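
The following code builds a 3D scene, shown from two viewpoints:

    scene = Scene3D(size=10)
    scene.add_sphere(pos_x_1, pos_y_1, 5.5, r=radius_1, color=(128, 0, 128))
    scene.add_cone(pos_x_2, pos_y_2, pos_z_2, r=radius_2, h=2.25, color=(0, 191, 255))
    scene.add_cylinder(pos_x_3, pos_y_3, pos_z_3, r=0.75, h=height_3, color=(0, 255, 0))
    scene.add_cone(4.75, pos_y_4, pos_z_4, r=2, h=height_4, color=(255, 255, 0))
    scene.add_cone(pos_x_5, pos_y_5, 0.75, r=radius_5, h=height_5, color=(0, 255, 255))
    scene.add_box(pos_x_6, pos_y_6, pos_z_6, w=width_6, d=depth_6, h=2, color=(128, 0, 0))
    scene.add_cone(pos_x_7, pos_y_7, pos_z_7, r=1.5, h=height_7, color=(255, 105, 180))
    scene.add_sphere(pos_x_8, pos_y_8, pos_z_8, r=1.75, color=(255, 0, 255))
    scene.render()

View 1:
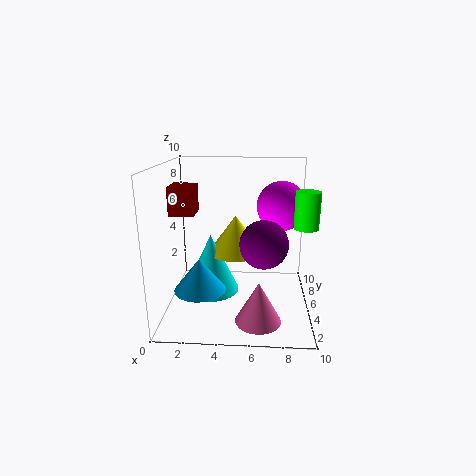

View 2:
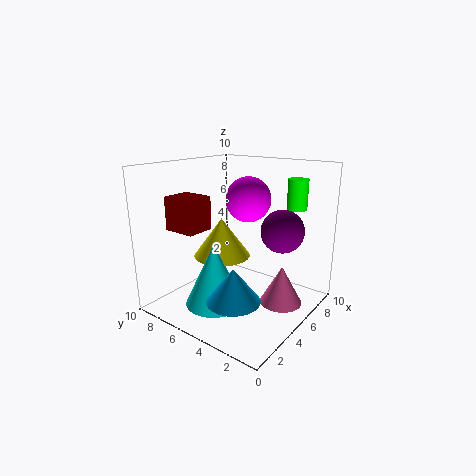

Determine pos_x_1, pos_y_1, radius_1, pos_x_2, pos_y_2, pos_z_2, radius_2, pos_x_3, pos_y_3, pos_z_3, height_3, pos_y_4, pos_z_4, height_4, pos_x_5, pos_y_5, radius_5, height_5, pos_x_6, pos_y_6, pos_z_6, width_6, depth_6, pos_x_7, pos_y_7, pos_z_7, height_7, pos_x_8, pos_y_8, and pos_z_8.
pos_x_1 = 6.75
pos_y_1 = 2.5
radius_1 = 1.5
pos_x_2 = 2.5
pos_y_2 = 3.5
pos_z_2 = 1.75
radius_2 = 1.75
pos_x_3 = 9.25
pos_y_3 = 2.75
pos_z_3 = 6.5
height_3 = 2.25
pos_y_4 = 6.25
pos_z_4 = 3.5
height_4 = 2.75
pos_x_5 = 3
pos_y_5 = 5.5
radius_5 = 2
height_5 = 4.25
pos_x_6 = 0.25
pos_y_6 = 4.75
pos_z_6 = 6.5
width_6 = 1.75
depth_6 = 2
pos_x_7 = 6.5
pos_y_7 = 2.25
pos_z_7 = 0.25
height_7 = 2.75
pos_x_8 = 8
pos_y_8 = 6.25
pos_z_8 = 7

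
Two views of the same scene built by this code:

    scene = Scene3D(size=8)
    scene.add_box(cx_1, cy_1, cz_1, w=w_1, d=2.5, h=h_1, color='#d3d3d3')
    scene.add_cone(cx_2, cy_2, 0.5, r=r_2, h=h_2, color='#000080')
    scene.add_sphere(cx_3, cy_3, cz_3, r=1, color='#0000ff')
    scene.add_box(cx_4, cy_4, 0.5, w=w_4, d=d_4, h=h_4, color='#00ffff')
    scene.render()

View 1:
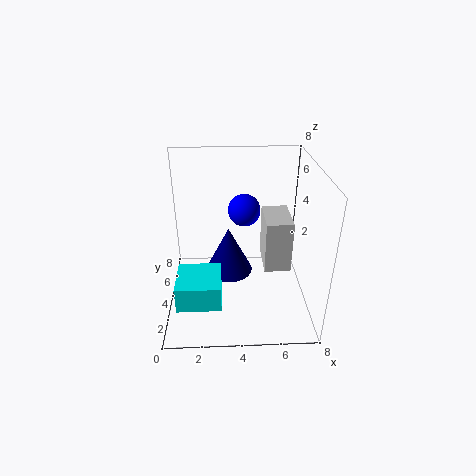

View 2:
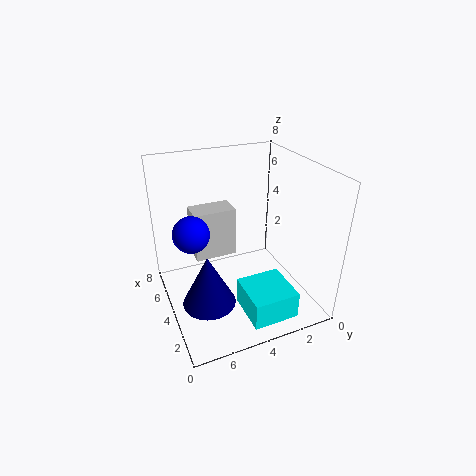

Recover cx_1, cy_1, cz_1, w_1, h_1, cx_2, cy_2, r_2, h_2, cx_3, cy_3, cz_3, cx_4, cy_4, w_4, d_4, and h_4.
cx_1 = 5.5
cy_1 = 3.5
cz_1 = 2
w_1 = 1.5
h_1 = 3
cx_2 = 3.5
cy_2 = 6
r_2 = 1.5
h_2 = 3
cx_3 = 4.5
cy_3 = 6.5
cz_3 = 4.5
cx_4 = 0.5
cy_4 = 2
w_4 = 2.5
d_4 = 2.5
h_4 = 1.5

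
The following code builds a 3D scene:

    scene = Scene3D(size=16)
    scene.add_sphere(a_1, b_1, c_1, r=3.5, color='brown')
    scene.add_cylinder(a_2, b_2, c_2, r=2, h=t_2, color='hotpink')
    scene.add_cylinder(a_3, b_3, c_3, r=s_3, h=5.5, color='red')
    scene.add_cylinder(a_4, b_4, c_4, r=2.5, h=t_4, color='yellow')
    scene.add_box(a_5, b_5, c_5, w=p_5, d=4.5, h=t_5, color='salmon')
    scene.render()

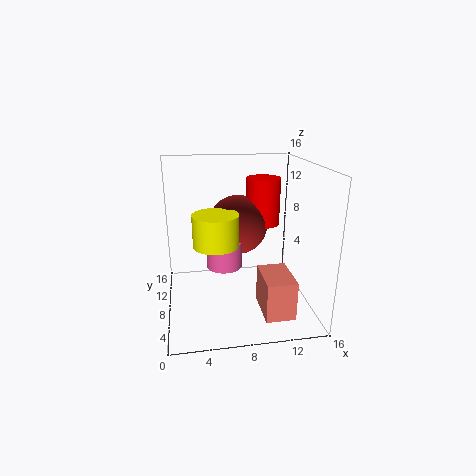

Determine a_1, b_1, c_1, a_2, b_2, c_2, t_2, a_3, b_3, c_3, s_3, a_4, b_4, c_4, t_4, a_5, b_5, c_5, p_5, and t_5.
a_1 = 8.5
b_1 = 11
c_1 = 8.5
a_2 = 6.5
b_2 = 8.5
c_2 = 4.5
t_2 = 3
a_3 = 11.5
b_3 = 11
c_3 = 8.5
s_3 = 2
a_4 = 5.5
b_4 = 7.5
c_4 = 7.5
t_4 = 3.5
a_5 = 9.5
b_5 = 0.5
c_5 = 2
p_5 = 3
t_5 = 4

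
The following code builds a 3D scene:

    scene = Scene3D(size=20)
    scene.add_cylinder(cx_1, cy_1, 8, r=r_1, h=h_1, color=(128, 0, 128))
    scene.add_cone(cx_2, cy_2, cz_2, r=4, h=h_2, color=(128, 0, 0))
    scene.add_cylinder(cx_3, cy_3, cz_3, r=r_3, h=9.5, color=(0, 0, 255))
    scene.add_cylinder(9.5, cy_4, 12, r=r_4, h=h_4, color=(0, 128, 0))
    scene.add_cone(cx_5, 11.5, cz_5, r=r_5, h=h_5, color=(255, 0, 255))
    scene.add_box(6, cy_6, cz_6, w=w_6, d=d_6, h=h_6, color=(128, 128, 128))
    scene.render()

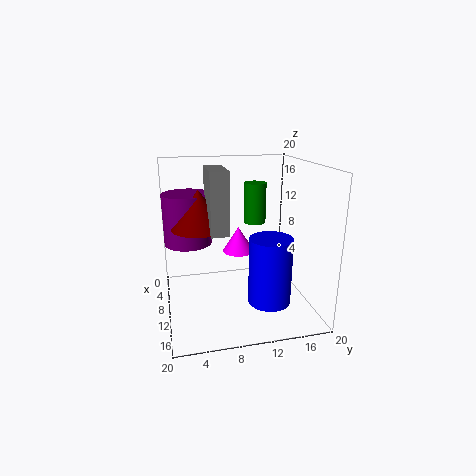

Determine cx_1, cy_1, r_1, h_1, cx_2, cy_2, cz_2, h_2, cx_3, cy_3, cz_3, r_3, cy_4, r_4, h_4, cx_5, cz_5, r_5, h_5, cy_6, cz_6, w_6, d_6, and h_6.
cx_1 = 5
cy_1 = 3.5
r_1 = 3.5
h_1 = 7.5
cx_2 = 7.5
cy_2 = 5
cz_2 = 11
h_2 = 5.5
cx_3 = 12.5
cy_3 = 14
cz_3 = 1
r_3 = 3
cy_4 = 12.5
r_4 = 1.5
h_4 = 5.5
cx_5 = 4
cz_5 = 5.5
r_5 = 2.5
h_5 = 4
cy_6 = 6
cz_6 = 11
w_6 = 6
d_6 = 2.5
h_6 = 8.5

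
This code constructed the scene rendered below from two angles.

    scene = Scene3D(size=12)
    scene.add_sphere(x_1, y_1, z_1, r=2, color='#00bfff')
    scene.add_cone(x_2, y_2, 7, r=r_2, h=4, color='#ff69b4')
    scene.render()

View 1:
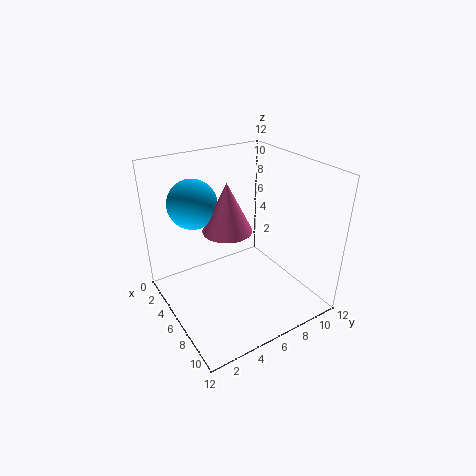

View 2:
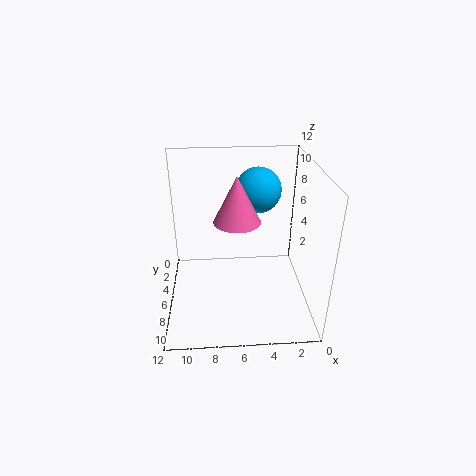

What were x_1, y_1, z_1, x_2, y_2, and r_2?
x_1 = 4; y_1 = 3; z_1 = 9; x_2 = 6; y_2 = 5; r_2 = 2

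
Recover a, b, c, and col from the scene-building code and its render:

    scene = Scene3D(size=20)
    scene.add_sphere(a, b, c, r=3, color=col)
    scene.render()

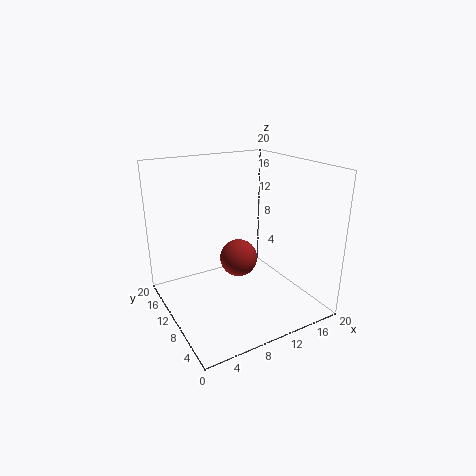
a = 13; b = 15; c = 4; col = 'brown'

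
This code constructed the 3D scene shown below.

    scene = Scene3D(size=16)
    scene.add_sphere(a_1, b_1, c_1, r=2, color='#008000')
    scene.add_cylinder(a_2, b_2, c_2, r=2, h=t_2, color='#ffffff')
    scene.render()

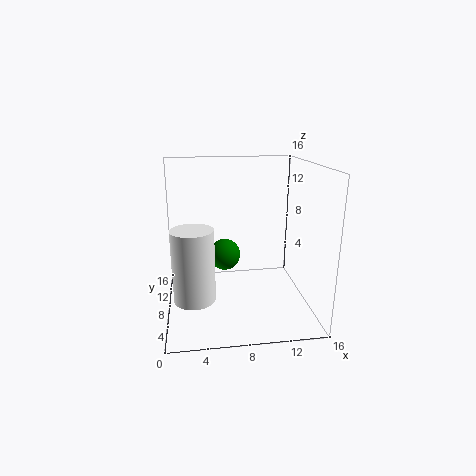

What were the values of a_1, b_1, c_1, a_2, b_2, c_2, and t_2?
a_1 = 7; b_1 = 13; c_1 = 4; a_2 = 3; b_2 = 2.5; c_2 = 4; t_2 = 7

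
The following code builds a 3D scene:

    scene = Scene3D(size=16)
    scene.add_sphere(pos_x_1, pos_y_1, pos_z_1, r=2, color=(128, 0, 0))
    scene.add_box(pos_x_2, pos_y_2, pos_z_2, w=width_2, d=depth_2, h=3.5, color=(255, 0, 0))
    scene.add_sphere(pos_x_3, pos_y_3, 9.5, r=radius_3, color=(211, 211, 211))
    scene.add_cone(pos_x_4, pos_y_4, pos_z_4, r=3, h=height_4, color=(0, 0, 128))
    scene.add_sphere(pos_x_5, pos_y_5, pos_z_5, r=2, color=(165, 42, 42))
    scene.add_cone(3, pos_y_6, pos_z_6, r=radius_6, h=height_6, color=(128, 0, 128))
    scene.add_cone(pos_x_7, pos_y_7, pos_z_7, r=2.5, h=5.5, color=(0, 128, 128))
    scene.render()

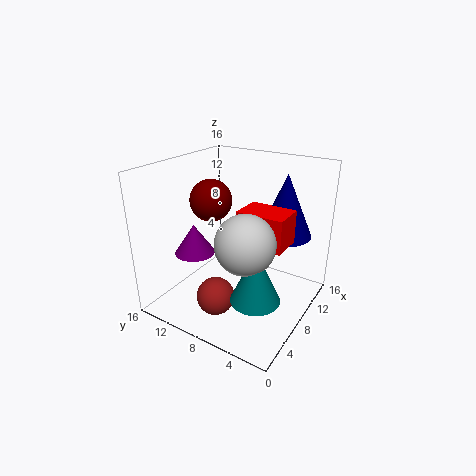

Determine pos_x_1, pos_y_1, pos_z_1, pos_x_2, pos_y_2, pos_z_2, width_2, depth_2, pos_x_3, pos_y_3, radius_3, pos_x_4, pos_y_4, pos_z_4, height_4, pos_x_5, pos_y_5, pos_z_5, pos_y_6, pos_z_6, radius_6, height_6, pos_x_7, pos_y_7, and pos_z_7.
pos_x_1 = 4, pos_y_1 = 8.5, pos_z_1 = 13.5, pos_x_2 = 6, pos_y_2 = 2, pos_z_2 = 8.5, width_2 = 3.5, depth_2 = 5, pos_x_3 = 4.5, pos_y_3 = 5, radius_3 = 3, pos_x_4 = 11.5, pos_y_4 = 4, pos_z_4 = 8, height_4 = 7, pos_x_5 = 3.5, pos_y_5 = 8, pos_z_5 = 3, pos_y_6 = 10, pos_z_6 = 8, radius_6 = 2, height_6 = 3, pos_x_7 = 4, pos_y_7 = 3.5, pos_z_7 = 4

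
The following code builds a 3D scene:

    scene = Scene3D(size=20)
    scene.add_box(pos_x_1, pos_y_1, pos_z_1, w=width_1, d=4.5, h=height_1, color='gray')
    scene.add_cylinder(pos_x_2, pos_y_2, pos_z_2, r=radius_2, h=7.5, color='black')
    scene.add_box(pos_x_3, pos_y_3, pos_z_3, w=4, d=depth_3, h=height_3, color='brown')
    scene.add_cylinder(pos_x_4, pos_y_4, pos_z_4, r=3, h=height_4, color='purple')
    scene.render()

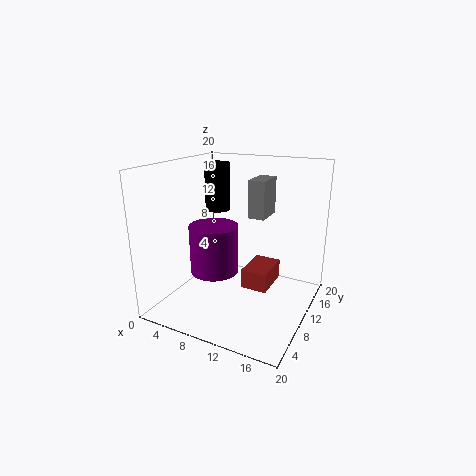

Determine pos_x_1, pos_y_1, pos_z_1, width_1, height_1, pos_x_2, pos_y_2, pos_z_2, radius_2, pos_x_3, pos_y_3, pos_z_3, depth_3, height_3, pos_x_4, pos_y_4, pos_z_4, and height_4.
pos_x_1 = 10, pos_y_1 = 13, pos_z_1 = 12, width_1 = 2.5, height_1 = 5.5, pos_x_2 = 3, pos_y_2 = 16.5, pos_z_2 = 11.5, radius_2 = 2, pos_x_3 = 9.5, pos_y_3 = 12, pos_z_3 = 1, depth_3 = 6, height_3 = 3, pos_x_4 = 9.5, pos_y_4 = 4.5, pos_z_4 = 7.5, height_4 = 6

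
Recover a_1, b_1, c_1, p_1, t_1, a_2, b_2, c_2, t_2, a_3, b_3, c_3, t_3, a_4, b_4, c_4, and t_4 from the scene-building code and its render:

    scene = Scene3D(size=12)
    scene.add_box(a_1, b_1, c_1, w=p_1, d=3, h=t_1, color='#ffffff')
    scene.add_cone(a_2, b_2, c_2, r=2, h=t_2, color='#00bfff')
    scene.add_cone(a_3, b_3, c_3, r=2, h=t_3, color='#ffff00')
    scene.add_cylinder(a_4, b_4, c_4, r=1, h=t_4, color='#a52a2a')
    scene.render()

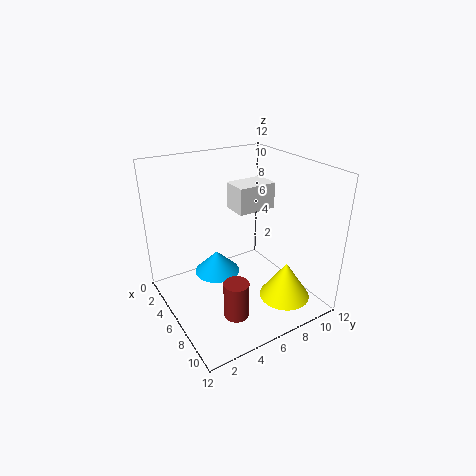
a_1 = 6; b_1 = 5; c_1 = 9; p_1 = 2; t_1 = 2; a_2 = 4; b_2 = 5; c_2 = 2; t_2 = 2; a_3 = 10; b_3 = 8; c_3 = 2; t_3 = 3; a_4 = 9; b_4 = 4; c_4 = 1; t_4 = 3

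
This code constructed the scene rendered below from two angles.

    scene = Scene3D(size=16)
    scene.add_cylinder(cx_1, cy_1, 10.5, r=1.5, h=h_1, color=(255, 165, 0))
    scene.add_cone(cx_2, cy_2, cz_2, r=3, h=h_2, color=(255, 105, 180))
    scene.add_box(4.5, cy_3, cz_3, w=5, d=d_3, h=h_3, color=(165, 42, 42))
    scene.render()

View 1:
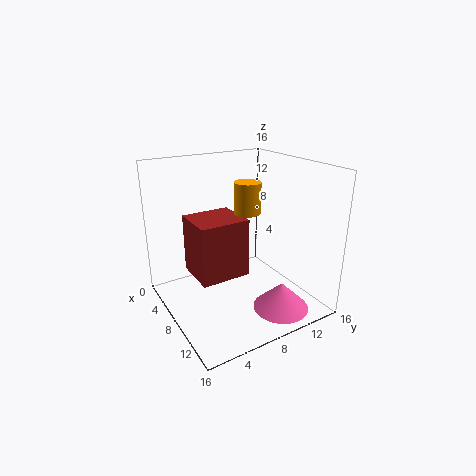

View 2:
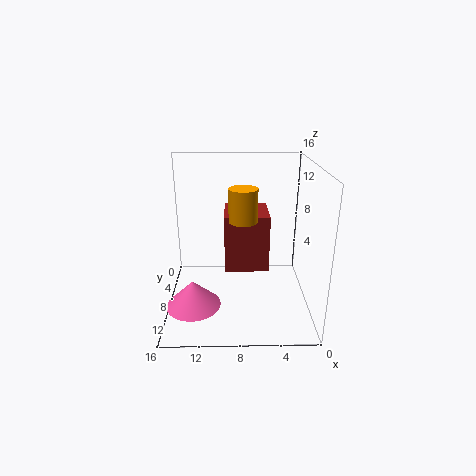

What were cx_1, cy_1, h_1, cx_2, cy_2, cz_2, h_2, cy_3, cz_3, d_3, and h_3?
cx_1 = 7.5; cy_1 = 9.5; h_1 = 3.5; cx_2 = 13; cy_2 = 10.5; cz_2 = 1; h_2 = 3; cy_3 = 3; cz_3 = 4; d_3 = 5.5; h_3 = 6.5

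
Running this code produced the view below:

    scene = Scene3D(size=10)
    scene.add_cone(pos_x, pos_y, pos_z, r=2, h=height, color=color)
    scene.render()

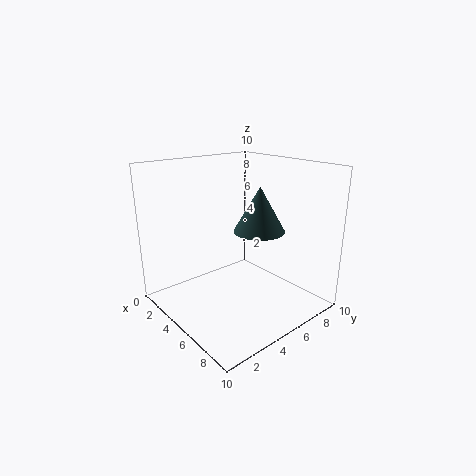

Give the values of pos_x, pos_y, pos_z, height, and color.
pos_x = 4, pos_y = 8, pos_z = 4.5, height = 3.5, color = 'darkslategray'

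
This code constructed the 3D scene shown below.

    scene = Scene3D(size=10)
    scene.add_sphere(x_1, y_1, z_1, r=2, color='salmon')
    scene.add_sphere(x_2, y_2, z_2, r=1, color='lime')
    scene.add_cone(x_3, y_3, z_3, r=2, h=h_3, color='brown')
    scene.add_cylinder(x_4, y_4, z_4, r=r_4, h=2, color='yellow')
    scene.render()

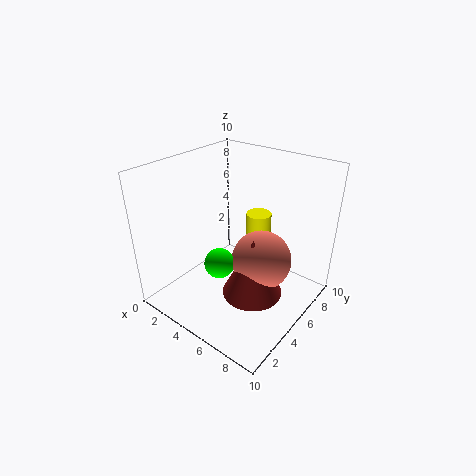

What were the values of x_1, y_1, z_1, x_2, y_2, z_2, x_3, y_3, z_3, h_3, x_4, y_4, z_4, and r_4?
x_1 = 7; y_1 = 5; z_1 = 4; x_2 = 5; y_2 = 3; z_2 = 4; x_3 = 7; y_3 = 4; z_3 = 2; h_3 = 4; x_4 = 4; y_4 = 9; z_4 = 3; r_4 = 1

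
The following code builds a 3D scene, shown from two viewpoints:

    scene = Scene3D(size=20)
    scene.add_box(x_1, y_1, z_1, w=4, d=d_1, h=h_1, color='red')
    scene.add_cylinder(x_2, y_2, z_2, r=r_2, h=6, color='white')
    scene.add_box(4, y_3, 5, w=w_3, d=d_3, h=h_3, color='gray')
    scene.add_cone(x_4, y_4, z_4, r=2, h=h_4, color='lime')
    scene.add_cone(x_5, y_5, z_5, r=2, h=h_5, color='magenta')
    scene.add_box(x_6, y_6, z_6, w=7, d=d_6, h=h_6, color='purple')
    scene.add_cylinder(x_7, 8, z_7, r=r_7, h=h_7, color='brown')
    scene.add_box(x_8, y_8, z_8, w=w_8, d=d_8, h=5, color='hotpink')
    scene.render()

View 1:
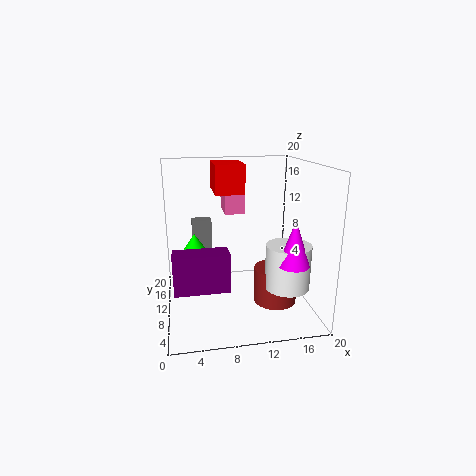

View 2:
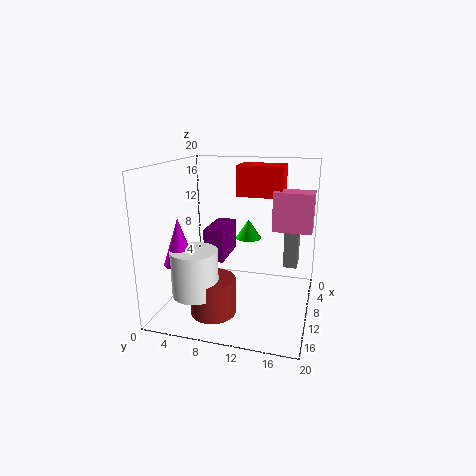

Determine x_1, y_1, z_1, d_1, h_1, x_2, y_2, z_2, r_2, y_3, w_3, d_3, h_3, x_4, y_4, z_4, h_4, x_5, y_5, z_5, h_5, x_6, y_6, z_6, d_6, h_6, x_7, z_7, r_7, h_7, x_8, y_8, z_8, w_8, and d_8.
x_1 = 7; y_1 = 10; z_1 = 16; d_1 = 6; h_1 = 4; x_2 = 16; y_2 = 6; z_2 = 4; r_2 = 3; y_3 = 16; w_3 = 3; d_3 = 2; h_3 = 6; x_4 = 4; y_4 = 10; z_4 = 8; h_4 = 3; x_5 = 16; y_5 = 4; z_5 = 8; h_5 = 6; x_6 = 1; y_6 = 4; z_6 = 5; d_6 = 3; h_6 = 5; x_7 = 15; z_7 = 1; r_7 = 3; h_7 = 5; x_8 = 9; y_8 = 15; z_8 = 12; w_8 = 3; d_8 = 5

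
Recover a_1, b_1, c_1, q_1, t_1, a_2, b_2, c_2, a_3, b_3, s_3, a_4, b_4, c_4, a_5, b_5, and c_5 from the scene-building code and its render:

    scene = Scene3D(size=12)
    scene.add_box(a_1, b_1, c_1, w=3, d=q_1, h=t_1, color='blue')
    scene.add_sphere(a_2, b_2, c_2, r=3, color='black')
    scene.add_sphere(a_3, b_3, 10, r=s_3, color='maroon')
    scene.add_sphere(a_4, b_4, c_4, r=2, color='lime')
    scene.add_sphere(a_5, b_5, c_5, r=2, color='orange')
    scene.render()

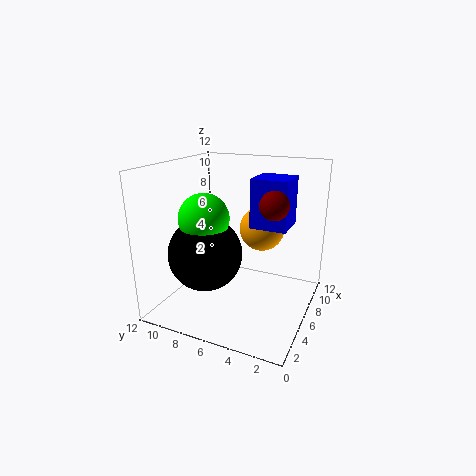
a_1 = 6
b_1 = 2
c_1 = 7
q_1 = 3
t_1 = 4
a_2 = 4
b_2 = 8
c_2 = 5
a_3 = 3
b_3 = 2
s_3 = 1
a_4 = 4
b_4 = 8
c_4 = 8
a_5 = 9
b_5 = 5
c_5 = 6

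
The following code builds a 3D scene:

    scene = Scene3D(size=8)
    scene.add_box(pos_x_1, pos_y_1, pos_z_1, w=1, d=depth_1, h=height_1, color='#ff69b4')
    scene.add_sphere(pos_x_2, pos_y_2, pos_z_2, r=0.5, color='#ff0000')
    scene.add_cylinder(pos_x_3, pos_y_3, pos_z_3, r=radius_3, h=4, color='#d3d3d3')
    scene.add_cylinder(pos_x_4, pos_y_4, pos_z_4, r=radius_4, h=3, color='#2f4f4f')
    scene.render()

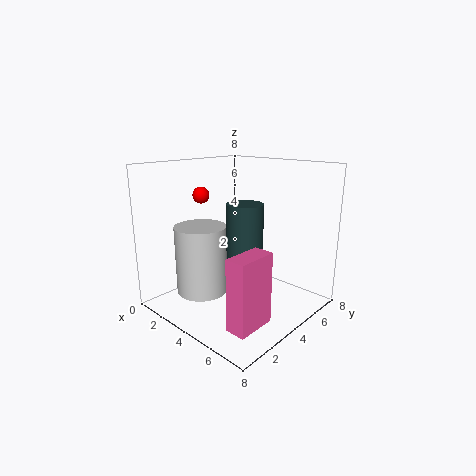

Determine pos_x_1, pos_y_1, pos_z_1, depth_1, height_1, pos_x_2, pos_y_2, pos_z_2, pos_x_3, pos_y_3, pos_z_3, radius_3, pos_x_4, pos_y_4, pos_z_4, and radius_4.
pos_x_1 = 6.5; pos_y_1 = 0.5; pos_z_1 = 1; depth_1 = 2; height_1 = 3.5; pos_x_2 = 1; pos_y_2 = 4; pos_z_2 = 6; pos_x_3 = 2; pos_y_3 = 3; pos_z_3 = 0.5; radius_3 = 1.5; pos_x_4 = 4.5; pos_y_4 = 4; pos_z_4 = 3; radius_4 = 1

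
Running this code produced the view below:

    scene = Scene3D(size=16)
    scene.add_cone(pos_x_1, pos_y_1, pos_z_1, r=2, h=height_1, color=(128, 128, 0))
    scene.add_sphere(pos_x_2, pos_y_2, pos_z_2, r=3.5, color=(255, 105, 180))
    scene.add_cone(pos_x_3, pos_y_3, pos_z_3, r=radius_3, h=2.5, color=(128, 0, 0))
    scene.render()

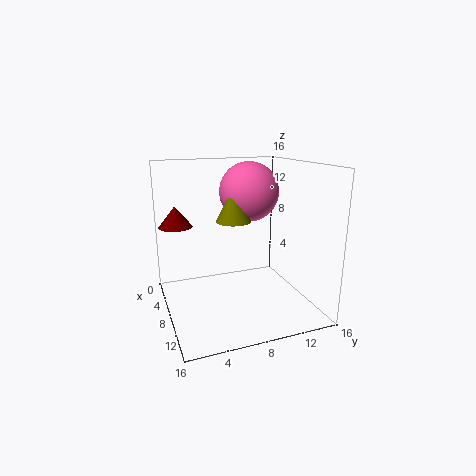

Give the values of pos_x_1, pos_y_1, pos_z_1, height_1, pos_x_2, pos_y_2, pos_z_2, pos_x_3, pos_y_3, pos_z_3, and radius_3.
pos_x_1 = 6.5; pos_y_1 = 8; pos_z_1 = 9.5; height_1 = 4; pos_x_2 = 5; pos_y_2 = 10.5; pos_z_2 = 12.5; pos_x_3 = 3; pos_y_3 = 2; pos_z_3 = 8.5; radius_3 = 2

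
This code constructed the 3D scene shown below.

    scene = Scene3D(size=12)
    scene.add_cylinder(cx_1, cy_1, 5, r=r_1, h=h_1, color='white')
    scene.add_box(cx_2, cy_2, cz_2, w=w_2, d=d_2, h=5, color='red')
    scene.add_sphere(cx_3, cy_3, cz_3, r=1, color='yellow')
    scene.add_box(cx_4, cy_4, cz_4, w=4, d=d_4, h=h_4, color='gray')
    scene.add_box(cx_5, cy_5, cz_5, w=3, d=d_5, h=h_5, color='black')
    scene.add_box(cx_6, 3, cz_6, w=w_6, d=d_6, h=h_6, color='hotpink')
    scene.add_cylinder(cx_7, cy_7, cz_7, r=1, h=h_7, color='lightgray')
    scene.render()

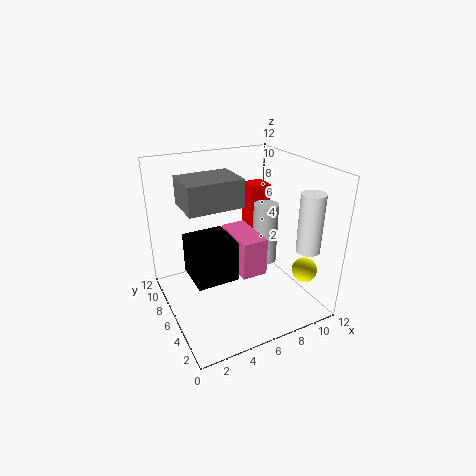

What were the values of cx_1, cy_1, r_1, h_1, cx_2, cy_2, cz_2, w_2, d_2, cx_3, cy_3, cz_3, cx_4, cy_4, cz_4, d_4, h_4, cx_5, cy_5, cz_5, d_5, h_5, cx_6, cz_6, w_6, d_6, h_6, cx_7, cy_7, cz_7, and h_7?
cx_1 = 11; cy_1 = 3; r_1 = 1; h_1 = 5; cx_2 = 9; cy_2 = 9; cz_2 = 4; w_2 = 2; d_2 = 2; cx_3 = 10; cy_3 = 2; cz_3 = 4; cx_4 = 1; cy_4 = 3; cz_4 = 10; d_4 = 3; h_4 = 2; cx_5 = 1; cy_5 = 2; cz_5 = 5; d_5 = 3; h_5 = 3; cx_6 = 5; cz_6 = 4; w_6 = 2; d_6 = 4; h_6 = 3; cx_7 = 8; cy_7 = 5; cz_7 = 4; h_7 = 5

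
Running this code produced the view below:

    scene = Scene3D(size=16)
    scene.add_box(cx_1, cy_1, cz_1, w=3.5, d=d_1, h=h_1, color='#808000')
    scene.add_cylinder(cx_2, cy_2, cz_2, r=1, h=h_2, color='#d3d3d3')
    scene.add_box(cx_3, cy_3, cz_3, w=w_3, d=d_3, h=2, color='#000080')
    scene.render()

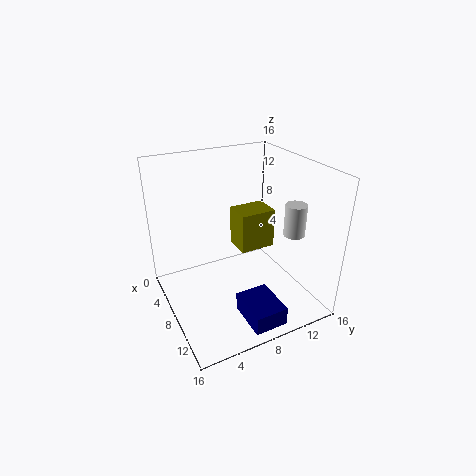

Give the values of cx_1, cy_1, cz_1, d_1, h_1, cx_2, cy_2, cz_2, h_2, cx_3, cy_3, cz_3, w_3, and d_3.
cx_1 = 2; cy_1 = 10; cz_1 = 4; d_1 = 4.5; h_1 = 5; cx_2 = 14.5; cy_2 = 10.5; cz_2 = 11; h_2 = 3; cx_3 = 11.5; cy_3 = 6; cz_3 = 1.5; w_3 = 4.5; d_3 = 3.5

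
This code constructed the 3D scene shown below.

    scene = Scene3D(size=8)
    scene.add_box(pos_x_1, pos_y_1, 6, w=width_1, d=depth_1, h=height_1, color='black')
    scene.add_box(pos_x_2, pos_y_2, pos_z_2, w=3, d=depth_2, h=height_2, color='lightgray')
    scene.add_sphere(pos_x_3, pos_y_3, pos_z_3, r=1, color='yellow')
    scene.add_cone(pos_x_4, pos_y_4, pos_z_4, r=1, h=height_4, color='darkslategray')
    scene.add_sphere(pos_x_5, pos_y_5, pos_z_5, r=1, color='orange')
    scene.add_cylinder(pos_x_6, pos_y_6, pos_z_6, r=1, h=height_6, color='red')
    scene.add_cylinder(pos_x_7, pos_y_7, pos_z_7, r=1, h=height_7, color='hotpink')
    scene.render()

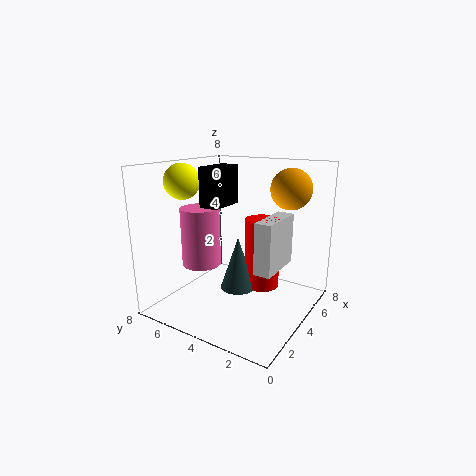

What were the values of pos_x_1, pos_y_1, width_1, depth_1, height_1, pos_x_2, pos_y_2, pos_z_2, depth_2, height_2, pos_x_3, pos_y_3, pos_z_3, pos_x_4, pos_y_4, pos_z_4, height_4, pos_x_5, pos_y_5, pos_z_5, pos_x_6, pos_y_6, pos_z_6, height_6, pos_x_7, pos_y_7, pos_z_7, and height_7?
pos_x_1 = 2; pos_y_1 = 4; width_1 = 2; depth_1 = 1; height_1 = 2; pos_x_2 = 4; pos_y_2 = 2; pos_z_2 = 2; depth_2 = 1; height_2 = 3; pos_x_3 = 3; pos_y_3 = 7; pos_z_3 = 7; pos_x_4 = 4; pos_y_4 = 4; pos_z_4 = 1; height_4 = 3; pos_x_5 = 4; pos_y_5 = 1; pos_z_5 = 7; pos_x_6 = 5; pos_y_6 = 3; pos_z_6 = 1; height_6 = 4; pos_x_7 = 2; pos_y_7 = 5; pos_z_7 = 3; height_7 = 3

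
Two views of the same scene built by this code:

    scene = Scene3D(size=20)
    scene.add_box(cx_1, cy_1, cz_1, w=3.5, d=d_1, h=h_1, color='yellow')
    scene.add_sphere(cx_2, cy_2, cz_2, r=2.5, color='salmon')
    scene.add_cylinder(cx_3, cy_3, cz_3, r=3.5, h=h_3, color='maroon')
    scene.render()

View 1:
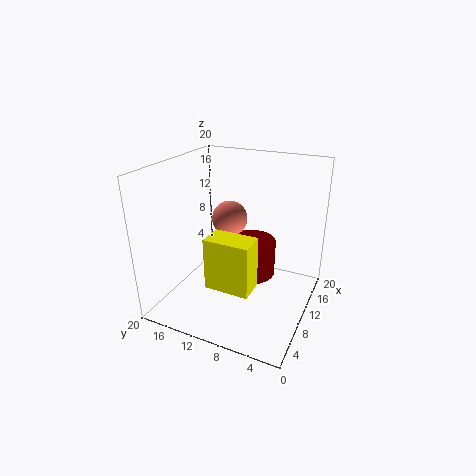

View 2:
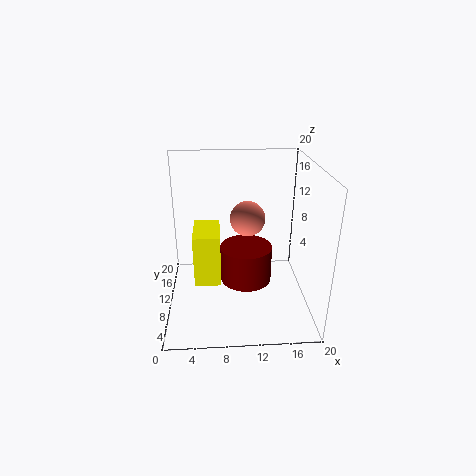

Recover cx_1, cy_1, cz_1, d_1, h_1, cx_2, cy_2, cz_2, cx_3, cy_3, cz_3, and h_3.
cx_1 = 4, cy_1 = 6, cz_1 = 5, d_1 = 6, h_1 = 7, cx_2 = 11.5, cy_2 = 12, cz_2 = 12, cx_3 = 11, cy_3 = 8.5, cz_3 = 4.5, h_3 = 5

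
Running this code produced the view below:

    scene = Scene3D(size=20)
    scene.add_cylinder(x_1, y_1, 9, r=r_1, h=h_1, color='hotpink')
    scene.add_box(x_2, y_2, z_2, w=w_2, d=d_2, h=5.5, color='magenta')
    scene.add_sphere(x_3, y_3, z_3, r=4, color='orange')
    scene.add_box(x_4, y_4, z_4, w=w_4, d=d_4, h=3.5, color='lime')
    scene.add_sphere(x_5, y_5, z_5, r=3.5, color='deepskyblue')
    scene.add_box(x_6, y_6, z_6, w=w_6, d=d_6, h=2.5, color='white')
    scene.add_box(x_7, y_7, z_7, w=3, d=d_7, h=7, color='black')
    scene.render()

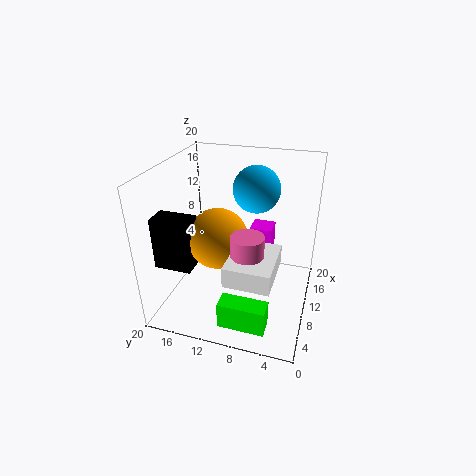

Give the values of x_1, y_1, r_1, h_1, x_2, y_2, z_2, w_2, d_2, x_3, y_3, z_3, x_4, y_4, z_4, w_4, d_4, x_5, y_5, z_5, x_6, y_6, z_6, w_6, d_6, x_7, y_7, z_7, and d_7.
x_1 = 4
y_1 = 7
r_1 = 2
h_1 = 5
x_2 = 10.5
y_2 = 5.5
z_2 = 6
w_2 = 3
d_2 = 3
x_3 = 7.5
y_3 = 12
z_3 = 11
x_4 = 1
y_4 = 4
z_4 = 2
w_4 = 2.5
d_4 = 6
x_5 = 16
y_5 = 9
z_5 = 15
x_6 = 0.5
y_6 = 3.5
z_6 = 9
w_6 = 7
d_6 = 5.5
x_7 = 3.5
y_7 = 14.5
z_7 = 7.5
d_7 = 5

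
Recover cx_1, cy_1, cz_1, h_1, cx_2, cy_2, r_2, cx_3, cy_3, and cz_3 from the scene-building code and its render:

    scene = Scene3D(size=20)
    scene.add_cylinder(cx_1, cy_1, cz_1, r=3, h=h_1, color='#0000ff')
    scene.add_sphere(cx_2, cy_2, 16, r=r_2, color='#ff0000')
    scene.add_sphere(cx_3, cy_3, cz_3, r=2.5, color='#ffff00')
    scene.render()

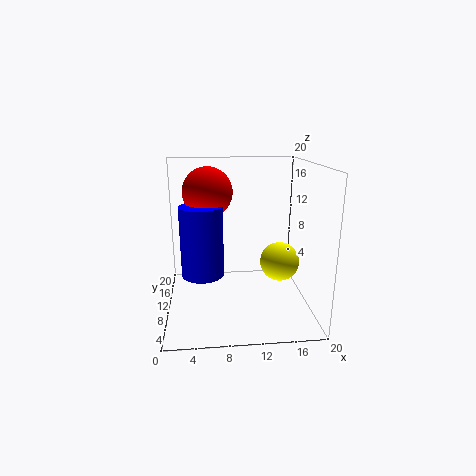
cx_1 = 5; cy_1 = 10.5; cz_1 = 4.5; h_1 = 10; cx_2 = 6; cy_2 = 12.5; r_2 = 3.5; cx_3 = 15; cy_3 = 6; cz_3 = 8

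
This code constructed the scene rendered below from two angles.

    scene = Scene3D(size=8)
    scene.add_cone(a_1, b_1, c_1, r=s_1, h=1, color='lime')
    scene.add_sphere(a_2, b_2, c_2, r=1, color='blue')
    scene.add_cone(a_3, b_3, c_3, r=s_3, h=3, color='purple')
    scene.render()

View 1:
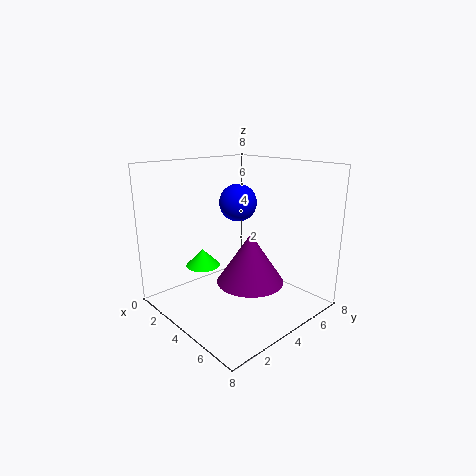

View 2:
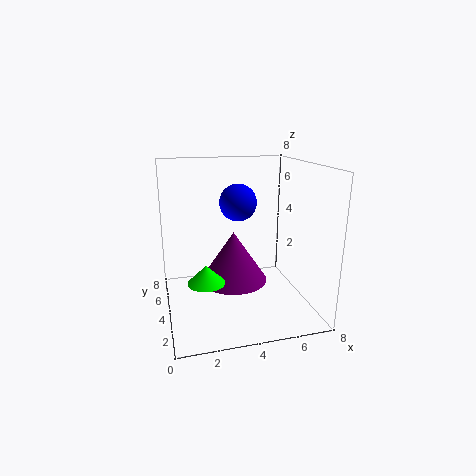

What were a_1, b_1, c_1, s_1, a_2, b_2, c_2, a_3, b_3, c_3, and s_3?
a_1 = 2
b_1 = 3
c_1 = 2
s_1 = 1
a_2 = 4
b_2 = 4
c_2 = 6
a_3 = 4
b_3 = 5
c_3 = 1
s_3 = 2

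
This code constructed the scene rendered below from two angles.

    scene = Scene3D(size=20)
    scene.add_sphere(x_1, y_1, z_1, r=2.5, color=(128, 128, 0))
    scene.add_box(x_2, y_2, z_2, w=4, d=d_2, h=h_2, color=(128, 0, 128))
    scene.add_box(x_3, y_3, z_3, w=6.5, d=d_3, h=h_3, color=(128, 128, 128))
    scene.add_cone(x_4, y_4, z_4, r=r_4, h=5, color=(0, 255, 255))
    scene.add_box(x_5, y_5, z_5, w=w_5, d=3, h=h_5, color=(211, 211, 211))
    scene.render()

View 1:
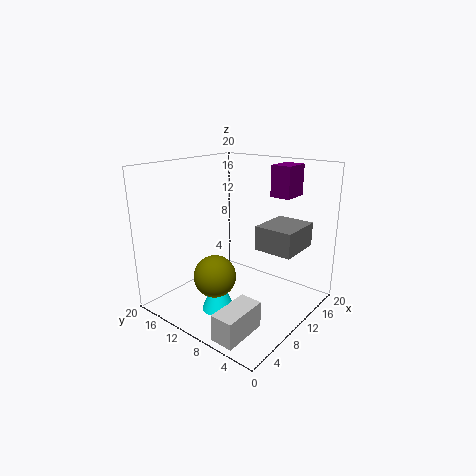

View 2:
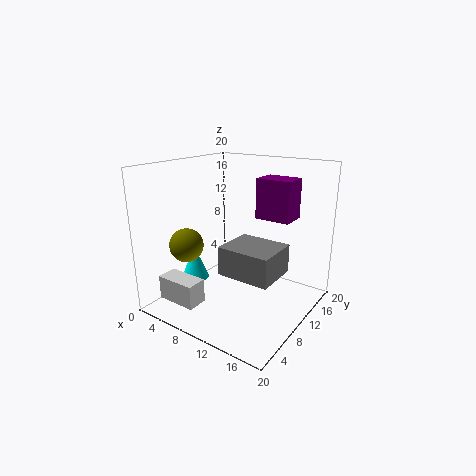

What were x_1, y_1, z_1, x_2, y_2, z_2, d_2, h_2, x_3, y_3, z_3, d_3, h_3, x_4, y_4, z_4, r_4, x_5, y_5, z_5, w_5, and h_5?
x_1 = 2.5, y_1 = 7.5, z_1 = 8, x_2 = 15.5, y_2 = 5.5, z_2 = 15, d_2 = 3, h_2 = 4.5, x_3 = 12, y_3 = 3, z_3 = 8, d_3 = 5.5, h_3 = 3.5, x_4 = 3.5, y_4 = 8, z_4 = 3, r_4 = 2, x_5 = 0.5, y_5 = 3.5, z_5 = 0.5, w_5 = 6, h_5 = 3.5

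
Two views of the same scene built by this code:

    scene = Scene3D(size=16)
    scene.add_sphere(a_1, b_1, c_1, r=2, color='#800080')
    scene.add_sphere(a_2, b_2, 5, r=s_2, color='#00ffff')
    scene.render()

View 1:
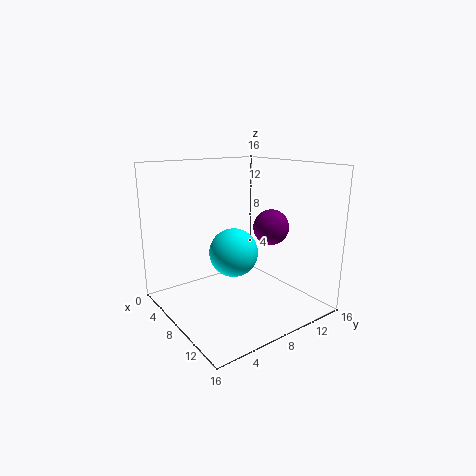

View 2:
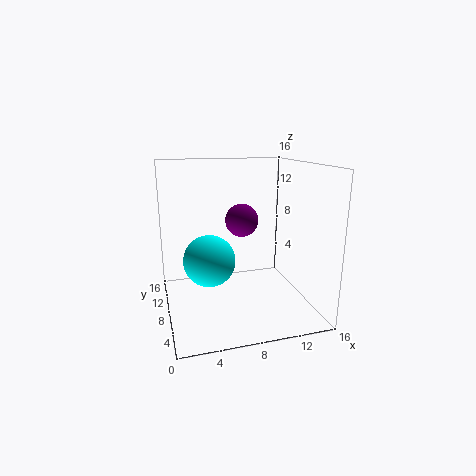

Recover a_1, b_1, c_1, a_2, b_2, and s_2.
a_1 = 9.5; b_1 = 11.5; c_1 = 9; a_2 = 5; b_2 = 9.5; s_2 = 3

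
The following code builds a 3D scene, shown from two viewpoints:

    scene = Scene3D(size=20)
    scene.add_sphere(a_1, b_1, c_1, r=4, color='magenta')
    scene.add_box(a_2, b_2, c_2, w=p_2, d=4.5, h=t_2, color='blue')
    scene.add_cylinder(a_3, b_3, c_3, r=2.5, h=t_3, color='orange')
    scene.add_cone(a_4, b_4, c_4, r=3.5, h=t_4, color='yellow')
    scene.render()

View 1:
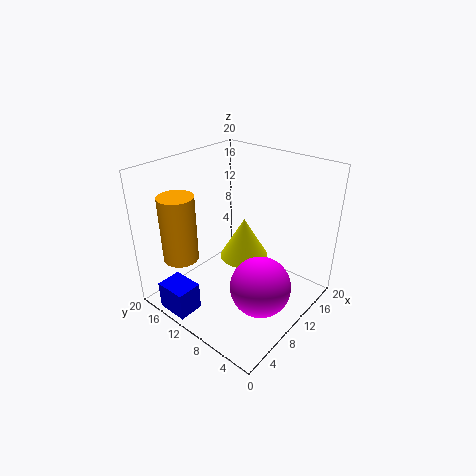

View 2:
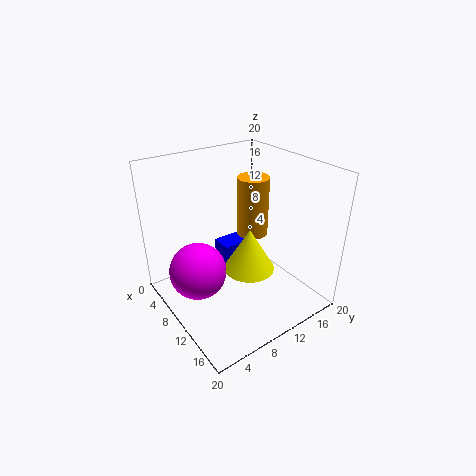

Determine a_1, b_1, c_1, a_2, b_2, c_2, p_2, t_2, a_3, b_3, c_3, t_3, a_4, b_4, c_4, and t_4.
a_1 = 8
b_1 = 4.5
c_1 = 5.5
a_2 = 0.5
b_2 = 12
c_2 = 0.5
p_2 = 3.5
t_2 = 4
a_3 = 5
b_3 = 16.5
c_3 = 6.5
t_3 = 9.5
a_4 = 12
b_4 = 10.5
c_4 = 6
t_4 = 6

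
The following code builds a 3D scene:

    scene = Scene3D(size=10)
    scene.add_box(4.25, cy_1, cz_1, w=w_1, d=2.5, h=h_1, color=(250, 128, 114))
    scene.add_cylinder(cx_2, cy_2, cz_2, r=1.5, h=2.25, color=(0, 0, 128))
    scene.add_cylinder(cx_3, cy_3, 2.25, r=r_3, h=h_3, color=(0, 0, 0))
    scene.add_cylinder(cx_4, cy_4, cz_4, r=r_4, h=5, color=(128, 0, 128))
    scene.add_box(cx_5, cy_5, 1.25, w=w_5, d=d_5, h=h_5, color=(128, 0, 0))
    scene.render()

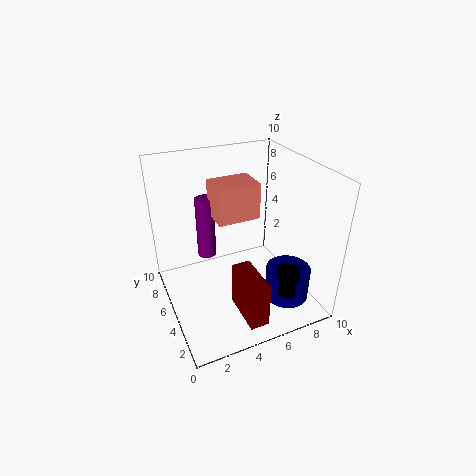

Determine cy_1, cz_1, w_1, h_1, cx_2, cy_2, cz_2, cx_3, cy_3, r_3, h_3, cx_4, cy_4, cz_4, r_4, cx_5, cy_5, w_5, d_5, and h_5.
cy_1 = 6.5; cz_1 = 5.25; w_1 = 3.25; h_1 = 2.75; cx_2 = 7.5; cy_2 = 2.25; cz_2 = 1.25; cx_3 = 7; cy_3 = 1.5; r_3 = 0.75; h_3 = 1.75; cx_4 = 4; cy_4 = 9; cz_4 = 1.5; r_4 = 0.75; cx_5 = 3.75; cy_5 = 0.25; w_5 = 1.25; d_5 = 3; h_5 = 3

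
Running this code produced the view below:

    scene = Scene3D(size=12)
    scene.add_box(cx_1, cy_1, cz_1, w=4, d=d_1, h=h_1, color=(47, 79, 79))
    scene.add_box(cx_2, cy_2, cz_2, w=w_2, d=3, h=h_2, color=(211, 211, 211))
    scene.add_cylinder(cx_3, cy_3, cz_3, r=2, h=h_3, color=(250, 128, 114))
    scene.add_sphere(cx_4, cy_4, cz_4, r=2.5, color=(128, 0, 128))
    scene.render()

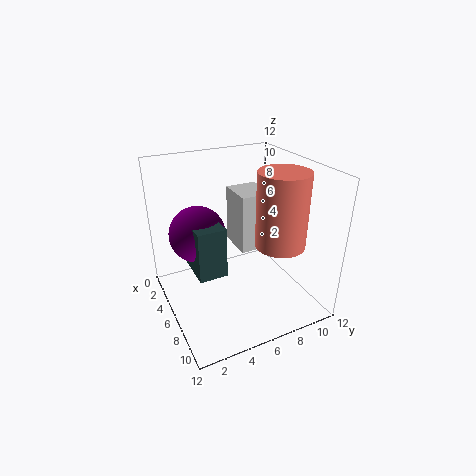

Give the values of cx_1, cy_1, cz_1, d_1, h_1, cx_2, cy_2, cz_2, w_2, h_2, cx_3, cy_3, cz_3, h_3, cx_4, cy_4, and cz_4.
cx_1 = 2; cy_1 = 2.5; cz_1 = 2.5; d_1 = 2.5; h_1 = 4.5; cx_2 = 0.5; cy_2 = 7.5; cz_2 = 3; w_2 = 3.5; h_2 = 5.5; cx_3 = 8.5; cy_3 = 8.5; cz_3 = 6; h_3 = 6; cx_4 = 3; cy_4 = 3.5; cz_4 = 5.5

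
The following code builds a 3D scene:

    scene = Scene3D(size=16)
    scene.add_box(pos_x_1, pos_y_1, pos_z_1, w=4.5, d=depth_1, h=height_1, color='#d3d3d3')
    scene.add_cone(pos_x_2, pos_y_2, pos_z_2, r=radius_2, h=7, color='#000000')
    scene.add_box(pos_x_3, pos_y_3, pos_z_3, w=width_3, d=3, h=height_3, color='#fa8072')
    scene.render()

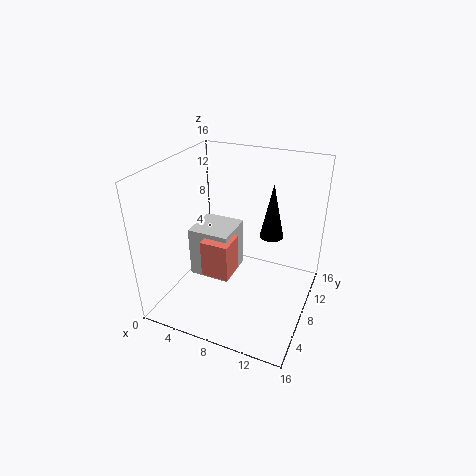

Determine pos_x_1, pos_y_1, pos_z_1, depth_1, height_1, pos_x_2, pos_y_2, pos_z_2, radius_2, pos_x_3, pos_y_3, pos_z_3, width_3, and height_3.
pos_x_1 = 3.5
pos_y_1 = 5
pos_z_1 = 4
depth_1 = 4.5
height_1 = 5.5
pos_x_2 = 10
pos_y_2 = 14
pos_z_2 = 5.5
radius_2 = 1.5
pos_x_3 = 5.5
pos_y_3 = 4
pos_z_3 = 5
width_3 = 3
height_3 = 4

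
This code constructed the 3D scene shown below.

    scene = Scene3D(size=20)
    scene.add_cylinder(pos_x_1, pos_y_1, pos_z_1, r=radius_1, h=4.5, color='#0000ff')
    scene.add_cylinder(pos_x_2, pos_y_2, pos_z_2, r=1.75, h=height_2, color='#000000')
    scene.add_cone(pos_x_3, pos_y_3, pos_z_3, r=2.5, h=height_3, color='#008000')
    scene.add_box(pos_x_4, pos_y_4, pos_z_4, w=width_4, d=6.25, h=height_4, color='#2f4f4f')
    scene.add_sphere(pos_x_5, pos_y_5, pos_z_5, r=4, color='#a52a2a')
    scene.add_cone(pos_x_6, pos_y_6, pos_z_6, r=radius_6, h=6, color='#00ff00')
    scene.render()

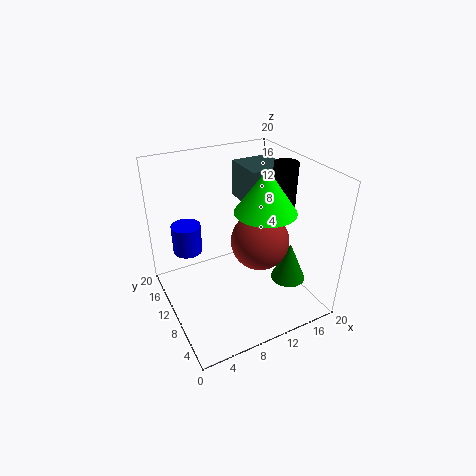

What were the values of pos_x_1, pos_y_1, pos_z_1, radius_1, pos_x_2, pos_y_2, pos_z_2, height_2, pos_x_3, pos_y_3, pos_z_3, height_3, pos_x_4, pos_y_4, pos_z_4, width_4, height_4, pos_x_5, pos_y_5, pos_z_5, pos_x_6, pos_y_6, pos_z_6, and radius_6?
pos_x_1 = 5; pos_y_1 = 17.5; pos_z_1 = 5; radius_1 = 2.25; pos_x_2 = 18; pos_y_2 = 11; pos_z_2 = 10.5; height_2 = 8.75; pos_x_3 = 16.75; pos_y_3 = 6.75; pos_z_3 = 3; height_3 = 5.75; pos_x_4 = 13.25; pos_y_4 = 11.75; pos_z_4 = 12.75; width_4 = 6; height_4 = 5.5; pos_x_5 = 12.5; pos_y_5 = 8.25; pos_z_5 = 9.75; pos_x_6 = 13.5; pos_y_6 = 8.75; pos_z_6 = 13.75; radius_6 = 4.25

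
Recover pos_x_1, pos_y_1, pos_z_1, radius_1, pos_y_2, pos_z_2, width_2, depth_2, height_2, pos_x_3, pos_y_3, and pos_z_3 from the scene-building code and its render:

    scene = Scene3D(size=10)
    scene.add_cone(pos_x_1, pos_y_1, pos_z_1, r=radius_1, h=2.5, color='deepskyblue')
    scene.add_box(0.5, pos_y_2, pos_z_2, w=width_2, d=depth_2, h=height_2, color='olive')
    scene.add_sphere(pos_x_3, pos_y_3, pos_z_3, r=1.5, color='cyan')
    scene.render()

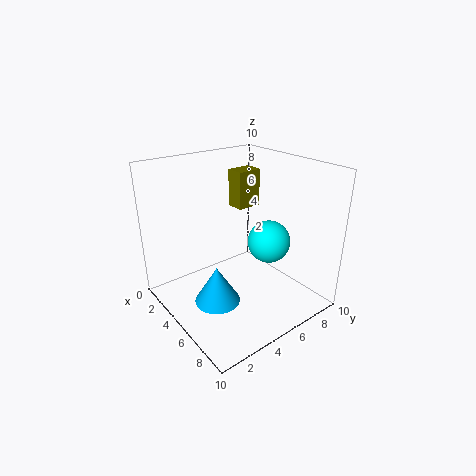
pos_x_1 = 6, pos_y_1 = 2.5, pos_z_1 = 1.5, radius_1 = 1.5, pos_y_2 = 7.5, pos_z_2 = 5.5, width_2 = 1.5, depth_2 = 2, height_2 = 3, pos_x_3 = 6, pos_y_3 = 7, pos_z_3 = 4.5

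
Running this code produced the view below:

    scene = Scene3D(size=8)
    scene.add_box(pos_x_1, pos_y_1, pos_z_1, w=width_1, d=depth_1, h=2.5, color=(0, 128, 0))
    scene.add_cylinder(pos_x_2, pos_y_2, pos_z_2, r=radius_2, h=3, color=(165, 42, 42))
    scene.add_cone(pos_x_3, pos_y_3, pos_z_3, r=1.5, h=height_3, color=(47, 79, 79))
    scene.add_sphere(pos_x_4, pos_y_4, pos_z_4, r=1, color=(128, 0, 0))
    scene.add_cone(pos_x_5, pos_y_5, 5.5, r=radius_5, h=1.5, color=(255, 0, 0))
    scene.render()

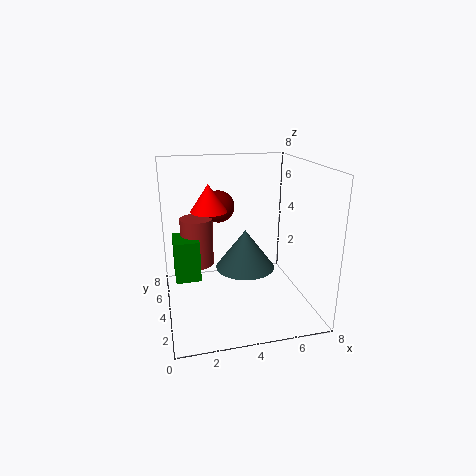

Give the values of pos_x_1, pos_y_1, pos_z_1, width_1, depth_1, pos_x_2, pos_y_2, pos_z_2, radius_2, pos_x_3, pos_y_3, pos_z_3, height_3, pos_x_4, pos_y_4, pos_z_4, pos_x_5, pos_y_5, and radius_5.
pos_x_1 = 0.5; pos_y_1 = 5; pos_z_1 = 1; width_1 = 1.5; depth_1 = 2; pos_x_2 = 2; pos_y_2 = 6.5; pos_z_2 = 1.5; radius_2 = 1; pos_x_3 = 4; pos_y_3 = 2.5; pos_z_3 = 3; height_3 = 2; pos_x_4 = 3.5; pos_y_4 = 7; pos_z_4 = 5; pos_x_5 = 2.5; pos_y_5 = 4.5; radius_5 = 1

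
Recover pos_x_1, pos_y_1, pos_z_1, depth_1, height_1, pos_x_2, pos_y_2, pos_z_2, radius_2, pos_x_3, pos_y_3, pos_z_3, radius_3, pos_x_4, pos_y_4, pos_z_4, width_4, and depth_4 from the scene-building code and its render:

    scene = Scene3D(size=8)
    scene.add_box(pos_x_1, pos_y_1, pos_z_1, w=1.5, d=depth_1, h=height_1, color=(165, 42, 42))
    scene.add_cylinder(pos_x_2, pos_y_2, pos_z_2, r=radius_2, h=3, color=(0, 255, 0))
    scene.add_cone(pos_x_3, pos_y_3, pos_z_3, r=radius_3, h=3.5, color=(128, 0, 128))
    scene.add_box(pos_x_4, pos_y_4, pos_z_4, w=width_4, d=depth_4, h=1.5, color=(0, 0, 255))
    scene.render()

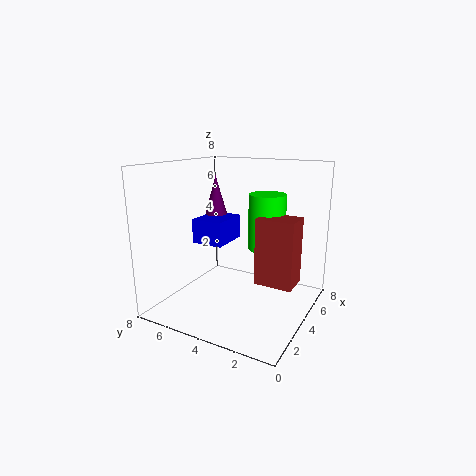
pos_x_1 = 3, pos_y_1 = 0.5, pos_z_1 = 2, depth_1 = 2, height_1 = 3.5, pos_x_2 = 4.5, pos_y_2 = 2.5, pos_z_2 = 3.5, radius_2 = 1, pos_x_3 = 6.5, pos_y_3 = 7, pos_z_3 = 3.5, radius_3 = 1, pos_x_4 = 4.5, pos_y_4 = 5.5, pos_z_4 = 3, width_4 = 2.5, depth_4 = 2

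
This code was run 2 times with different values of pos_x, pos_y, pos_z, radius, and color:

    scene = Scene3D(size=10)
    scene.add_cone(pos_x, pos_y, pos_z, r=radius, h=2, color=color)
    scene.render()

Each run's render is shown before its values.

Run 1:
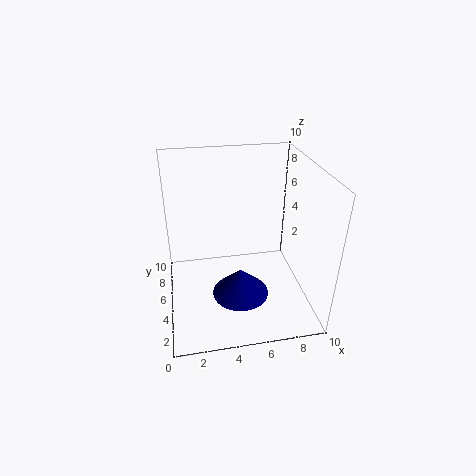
pos_x = 5, pos_y = 4, pos_z = 1, radius = 2, color = 'navy'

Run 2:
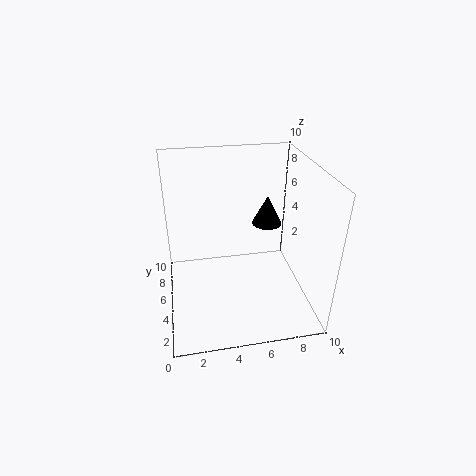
pos_x = 7, pos_y = 5, pos_z = 6, radius = 1, color = 'black'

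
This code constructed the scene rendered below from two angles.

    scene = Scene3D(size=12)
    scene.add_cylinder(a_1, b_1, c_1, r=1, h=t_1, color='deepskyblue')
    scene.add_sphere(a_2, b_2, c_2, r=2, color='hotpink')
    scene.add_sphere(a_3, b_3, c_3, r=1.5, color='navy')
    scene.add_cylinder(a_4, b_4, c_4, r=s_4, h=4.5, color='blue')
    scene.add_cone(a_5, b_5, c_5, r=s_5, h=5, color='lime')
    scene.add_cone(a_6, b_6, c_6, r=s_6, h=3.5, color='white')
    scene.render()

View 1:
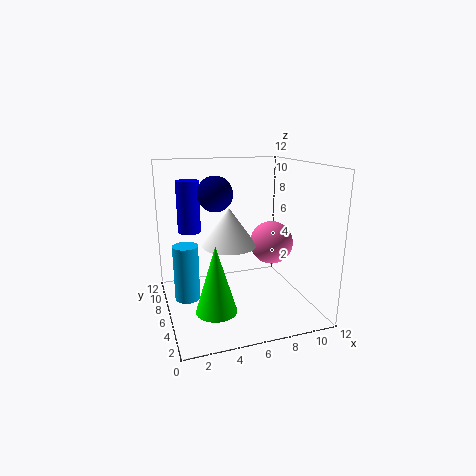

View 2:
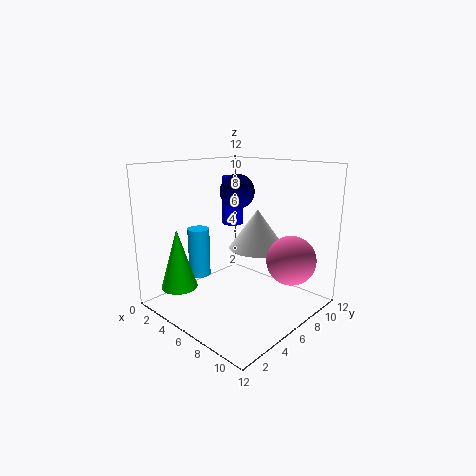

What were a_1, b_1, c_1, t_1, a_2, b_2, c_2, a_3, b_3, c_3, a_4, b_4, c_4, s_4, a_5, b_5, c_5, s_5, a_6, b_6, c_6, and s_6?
a_1 = 1.5
b_1 = 5.5
c_1 = 1.5
t_1 = 4.5
a_2 = 10
b_2 = 8
c_2 = 4.5
a_3 = 4.5
b_3 = 7.5
c_3 = 9.5
a_4 = 2.5
b_4 = 9
c_4 = 6
s_4 = 1
a_5 = 3
b_5 = 2
c_5 = 2
s_5 = 1.5
a_6 = 6
b_6 = 8.5
c_6 = 4.5
s_6 = 2.5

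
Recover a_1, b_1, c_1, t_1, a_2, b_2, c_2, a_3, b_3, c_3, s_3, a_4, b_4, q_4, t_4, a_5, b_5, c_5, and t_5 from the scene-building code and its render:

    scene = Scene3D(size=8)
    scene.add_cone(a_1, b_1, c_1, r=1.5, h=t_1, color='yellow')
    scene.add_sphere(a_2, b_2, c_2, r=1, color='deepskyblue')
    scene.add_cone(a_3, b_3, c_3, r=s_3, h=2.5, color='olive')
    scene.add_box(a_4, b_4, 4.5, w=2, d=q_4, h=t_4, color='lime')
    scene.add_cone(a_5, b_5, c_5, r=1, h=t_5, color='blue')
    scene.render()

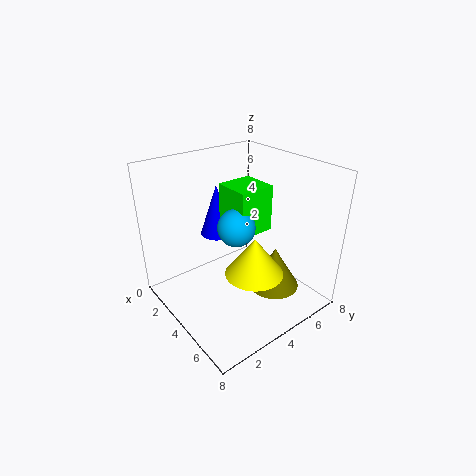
a_1 = 6; b_1 = 3.5; c_1 = 3; t_1 = 2; a_2 = 4.5; b_2 = 3.5; c_2 = 5; a_3 = 5; b_3 = 6; c_3 = 0.5; s_3 = 1.5; a_4 = 3; b_4 = 3.5; q_4 = 2; t_4 = 2.5; a_5 = 2; b_5 = 4; c_5 = 3.5; t_5 = 3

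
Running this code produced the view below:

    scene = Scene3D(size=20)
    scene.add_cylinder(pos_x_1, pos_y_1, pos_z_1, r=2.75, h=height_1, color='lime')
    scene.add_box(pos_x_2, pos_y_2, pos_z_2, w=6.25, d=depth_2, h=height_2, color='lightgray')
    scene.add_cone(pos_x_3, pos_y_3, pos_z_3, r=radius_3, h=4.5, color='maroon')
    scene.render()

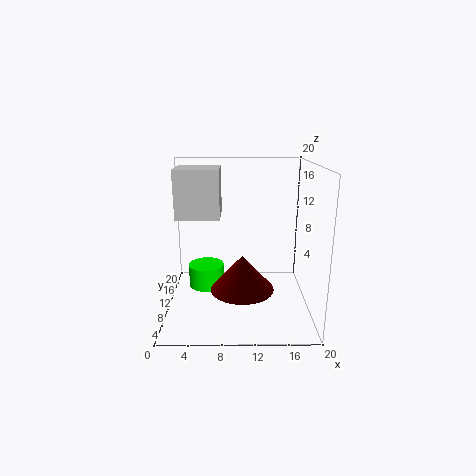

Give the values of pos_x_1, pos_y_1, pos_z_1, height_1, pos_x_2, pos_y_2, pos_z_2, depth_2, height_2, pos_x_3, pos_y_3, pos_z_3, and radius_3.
pos_x_1 = 5, pos_y_1 = 14.75, pos_z_1 = 0.5, height_1 = 3.5, pos_x_2 = 1.25, pos_y_2 = 10.5, pos_z_2 = 12.25, depth_2 = 6.25, height_2 = 7, pos_x_3 = 10.5, pos_y_3 = 4.75, pos_z_3 = 5, radius_3 = 4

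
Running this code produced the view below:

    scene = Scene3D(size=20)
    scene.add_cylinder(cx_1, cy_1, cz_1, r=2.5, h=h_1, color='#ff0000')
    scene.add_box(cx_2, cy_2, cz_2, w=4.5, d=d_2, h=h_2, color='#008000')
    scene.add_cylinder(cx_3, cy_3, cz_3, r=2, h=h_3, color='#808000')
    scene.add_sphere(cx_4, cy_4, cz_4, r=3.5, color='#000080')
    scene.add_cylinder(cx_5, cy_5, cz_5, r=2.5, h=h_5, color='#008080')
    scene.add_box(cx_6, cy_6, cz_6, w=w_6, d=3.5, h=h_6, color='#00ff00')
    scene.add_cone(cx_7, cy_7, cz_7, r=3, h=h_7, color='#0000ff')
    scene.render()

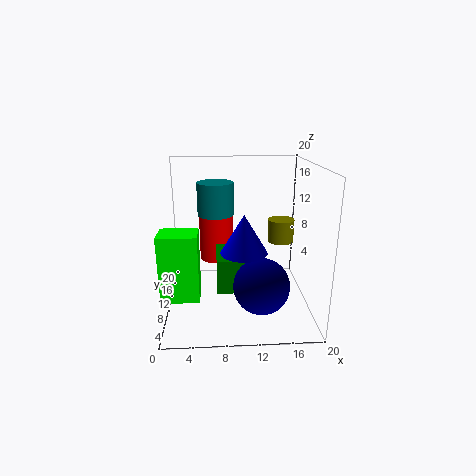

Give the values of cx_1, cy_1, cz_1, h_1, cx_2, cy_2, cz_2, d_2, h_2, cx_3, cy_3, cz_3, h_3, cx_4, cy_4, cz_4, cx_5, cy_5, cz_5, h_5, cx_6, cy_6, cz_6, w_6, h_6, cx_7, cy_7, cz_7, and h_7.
cx_1 = 7
cy_1 = 14
cz_1 = 5.5
h_1 = 7
cx_2 = 7
cy_2 = 4.5
cz_2 = 4.5
d_2 = 6
h_2 = 4.5
cx_3 = 17
cy_3 = 15
cz_3 = 7.5
h_3 = 3.5
cx_4 = 12.5
cy_4 = 3.5
cz_4 = 6
cx_5 = 7
cy_5 = 11.5
cz_5 = 13
h_5 = 4.5
cx_6 = 0.5
cy_6 = 1
cz_6 = 5.5
w_6 = 4.5
h_6 = 8
cx_7 = 10.5
cy_7 = 6
cz_7 = 9.5
h_7 = 5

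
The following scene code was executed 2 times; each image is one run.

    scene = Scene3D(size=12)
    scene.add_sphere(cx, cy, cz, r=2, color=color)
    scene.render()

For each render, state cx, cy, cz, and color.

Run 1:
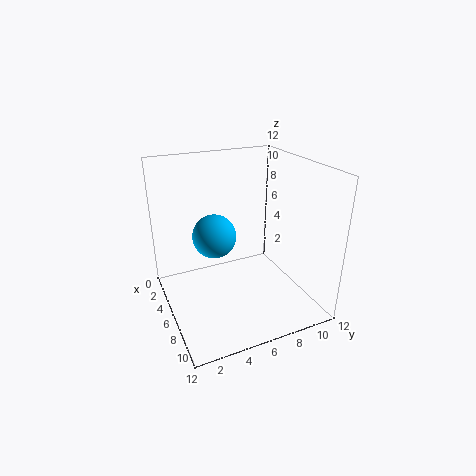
cx = 3; cy = 5; cz = 5; color = 'deepskyblue'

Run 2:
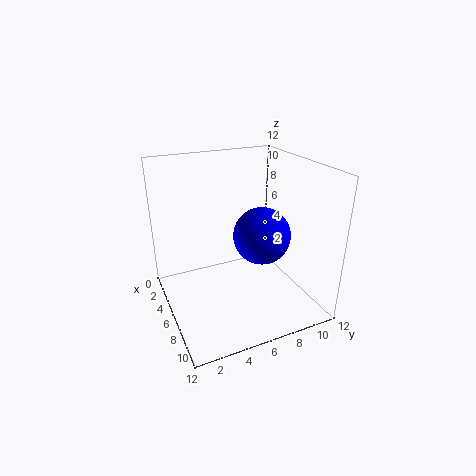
cx = 10; cy = 6; cz = 8; color = 'blue'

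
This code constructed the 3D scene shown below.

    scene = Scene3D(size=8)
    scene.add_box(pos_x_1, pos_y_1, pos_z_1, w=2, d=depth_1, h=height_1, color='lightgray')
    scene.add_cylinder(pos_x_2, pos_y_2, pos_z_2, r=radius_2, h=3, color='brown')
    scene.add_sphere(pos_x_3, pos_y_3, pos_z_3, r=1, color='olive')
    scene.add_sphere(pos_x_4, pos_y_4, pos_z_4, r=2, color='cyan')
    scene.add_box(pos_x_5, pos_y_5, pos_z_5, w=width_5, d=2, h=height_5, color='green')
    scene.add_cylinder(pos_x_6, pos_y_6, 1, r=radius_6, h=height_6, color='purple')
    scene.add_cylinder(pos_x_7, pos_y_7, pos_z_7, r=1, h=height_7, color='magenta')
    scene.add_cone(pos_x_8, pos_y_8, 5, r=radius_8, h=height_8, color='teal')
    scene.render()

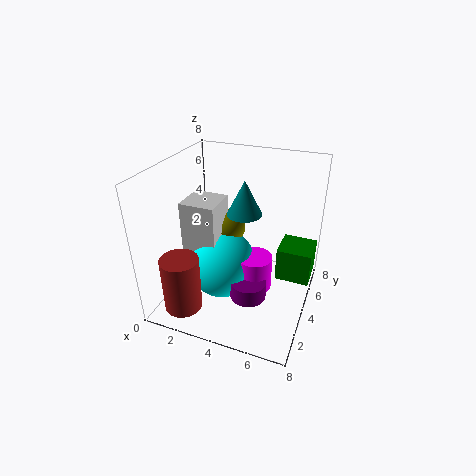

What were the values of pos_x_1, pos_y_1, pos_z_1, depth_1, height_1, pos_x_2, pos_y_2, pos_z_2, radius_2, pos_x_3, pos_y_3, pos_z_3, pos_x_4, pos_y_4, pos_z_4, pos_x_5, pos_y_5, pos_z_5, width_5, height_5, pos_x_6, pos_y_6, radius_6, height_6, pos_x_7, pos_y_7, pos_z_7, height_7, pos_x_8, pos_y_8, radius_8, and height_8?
pos_x_1 = 1; pos_y_1 = 3; pos_z_1 = 3; depth_1 = 2; height_1 = 3; pos_x_2 = 2; pos_y_2 = 1; pos_z_2 = 1; radius_2 = 1; pos_x_3 = 3; pos_y_3 = 5; pos_z_3 = 4; pos_x_4 = 3; pos_y_4 = 4; pos_z_4 = 2; pos_x_5 = 6; pos_y_5 = 5; pos_z_5 = 1; width_5 = 2; height_5 = 2; pos_x_6 = 5; pos_y_6 = 3; radius_6 = 1; height_6 = 1; pos_x_7 = 5; pos_y_7 = 4; pos_z_7 = 1; height_7 = 2; pos_x_8 = 4; pos_y_8 = 5; radius_8 = 1; height_8 = 2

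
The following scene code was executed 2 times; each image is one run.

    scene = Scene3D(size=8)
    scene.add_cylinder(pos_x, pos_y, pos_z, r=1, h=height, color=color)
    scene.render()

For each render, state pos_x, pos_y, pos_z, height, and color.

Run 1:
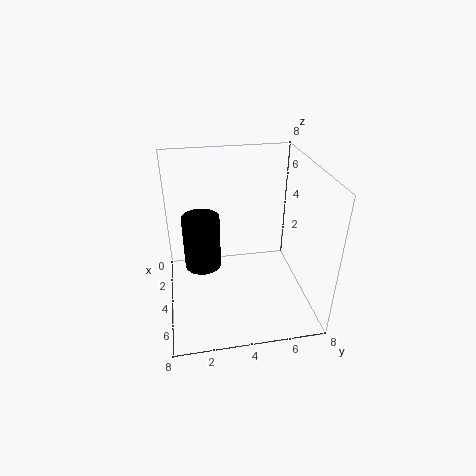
pos_x = 4
pos_y = 2
pos_z = 2.5
height = 3
color = 'black'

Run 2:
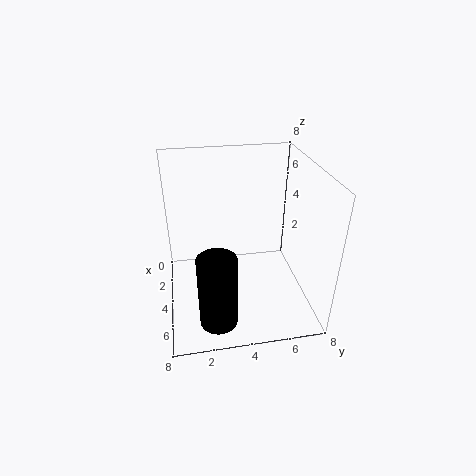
pos_x = 6.5
pos_y = 2.5
pos_z = 0.5
height = 4
color = 'black'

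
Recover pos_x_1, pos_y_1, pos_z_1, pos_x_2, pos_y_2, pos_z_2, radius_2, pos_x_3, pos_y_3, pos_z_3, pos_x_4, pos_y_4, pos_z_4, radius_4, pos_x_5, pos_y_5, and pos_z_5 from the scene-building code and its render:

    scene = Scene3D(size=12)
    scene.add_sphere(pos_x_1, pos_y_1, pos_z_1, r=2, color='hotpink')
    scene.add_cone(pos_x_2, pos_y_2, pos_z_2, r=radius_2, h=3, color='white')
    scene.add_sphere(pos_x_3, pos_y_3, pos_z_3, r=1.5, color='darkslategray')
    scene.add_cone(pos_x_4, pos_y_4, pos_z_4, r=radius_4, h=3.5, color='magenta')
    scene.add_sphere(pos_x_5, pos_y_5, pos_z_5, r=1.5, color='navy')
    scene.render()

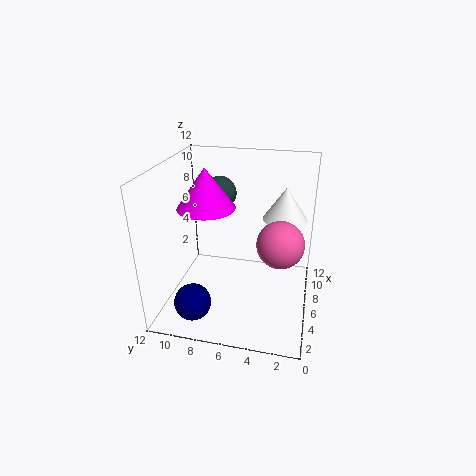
pos_x_1 = 6.5
pos_y_1 = 2.5
pos_z_1 = 5.5
pos_x_2 = 9.5
pos_y_2 = 2.5
pos_z_2 = 6.5
radius_2 = 2
pos_x_3 = 9.5
pos_y_3 = 8.5
pos_z_3 = 8.5
pos_x_4 = 7
pos_y_4 = 9
pos_z_4 = 8
radius_4 = 2.5
pos_x_5 = 2.5
pos_y_5 = 9
pos_z_5 = 1.5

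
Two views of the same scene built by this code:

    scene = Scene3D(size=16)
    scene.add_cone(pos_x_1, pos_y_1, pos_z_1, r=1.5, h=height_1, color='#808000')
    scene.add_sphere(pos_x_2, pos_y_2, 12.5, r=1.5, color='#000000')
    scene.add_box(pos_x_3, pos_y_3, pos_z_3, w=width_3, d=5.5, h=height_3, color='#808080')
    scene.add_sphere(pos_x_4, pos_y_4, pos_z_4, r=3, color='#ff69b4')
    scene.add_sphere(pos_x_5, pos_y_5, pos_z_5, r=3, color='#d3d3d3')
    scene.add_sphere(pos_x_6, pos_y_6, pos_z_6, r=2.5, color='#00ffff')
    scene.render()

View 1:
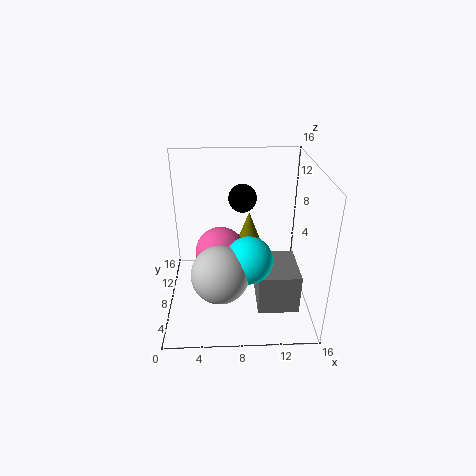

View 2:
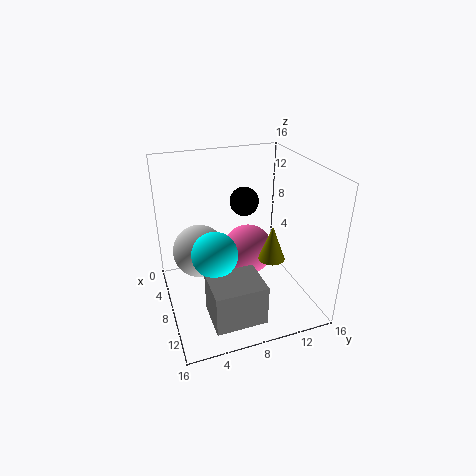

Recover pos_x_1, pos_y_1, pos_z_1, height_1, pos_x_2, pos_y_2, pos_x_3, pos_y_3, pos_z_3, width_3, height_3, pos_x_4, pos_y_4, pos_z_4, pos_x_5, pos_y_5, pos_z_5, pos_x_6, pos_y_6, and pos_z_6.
pos_x_1 = 9.5, pos_y_1 = 11.5, pos_z_1 = 5.5, height_1 = 4, pos_x_2 = 8.5, pos_y_2 = 8.5, pos_x_3 = 10, pos_y_3 = 3.5, pos_z_3 = 1, width_3 = 4.5, height_3 = 4.5, pos_x_4 = 6, pos_y_4 = 10, pos_z_4 = 5, pos_x_5 = 6, pos_y_5 = 4, pos_z_5 = 6, pos_x_6 = 9, pos_y_6 = 5, pos_z_6 = 7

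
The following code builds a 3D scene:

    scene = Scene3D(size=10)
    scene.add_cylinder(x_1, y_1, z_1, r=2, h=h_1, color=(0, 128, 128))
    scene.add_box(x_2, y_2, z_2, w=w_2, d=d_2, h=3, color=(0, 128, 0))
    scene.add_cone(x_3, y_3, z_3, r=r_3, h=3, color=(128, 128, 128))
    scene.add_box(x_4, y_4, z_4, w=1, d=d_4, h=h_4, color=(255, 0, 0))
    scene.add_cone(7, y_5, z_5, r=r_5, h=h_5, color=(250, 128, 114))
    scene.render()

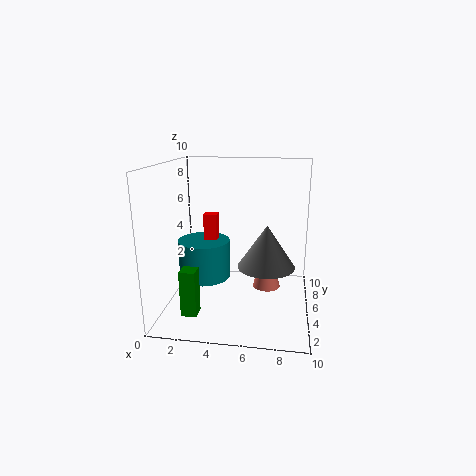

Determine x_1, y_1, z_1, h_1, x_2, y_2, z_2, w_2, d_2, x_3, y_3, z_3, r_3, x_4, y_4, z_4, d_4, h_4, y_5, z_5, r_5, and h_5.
x_1 = 2; y_1 = 7; z_1 = 1; h_1 = 3; x_2 = 2; y_2 = 1; z_2 = 1; w_2 = 1; d_2 = 1; x_3 = 7; y_3 = 5; z_3 = 3; r_3 = 2; x_4 = 2; y_4 = 7; z_4 = 2; d_4 = 1; h_4 = 4; y_5 = 6; z_5 = 1; r_5 = 1; h_5 = 4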